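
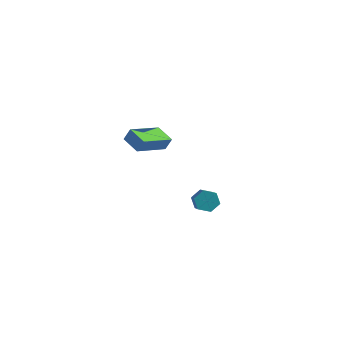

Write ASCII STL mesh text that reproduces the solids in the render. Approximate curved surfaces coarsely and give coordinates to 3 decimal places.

solid 
facet normal -0.499 0.683 -0.533
outer loop
vertex 3.602 -3.004 -1.191
vertex 3.285 -2.81 -0.646
vertex 3.856 -2.525 -0.815
endloop
endfacet
facet normal 0.776 0.080 -0.626
outer loop
vertex 3.602 -3.004 -1.191
vertex 3.856 -2.525 -0.815
vertex 4.231 -3.864 -0.52
endloop
endfacet
facet normal 0.776 0.080 -0.626
outer loop
vertex 4.231 -3.864 -0.52
vertex 3.856 -2.525 -0.815
vertex 4.485 -3.385 -0.144
endloop
endfacet
facet normal 0.500 -0.683 0.532
outer loop
vertex 4.231 -3.864 -0.52
vertex 4.485 -3.385 -0.144
vertex 3.915 -3.67 0.026
endloop
endfacet
facet normal -0.499 0.682 -0.534
outer loop
vertex 3.856 -2.525 -0.815
vertex 3.285 -2.81 -0.646
vertex 3.539 -2.33 -0.27
endloop
endfacet
facet normal 0.721 0.668 0.180
outer loop
vertex 3.856 -2.525 -0.815
vertex 3.539 -2.33 -0.27
vertex 4.485 -3.385 -0.144
endloop
endfacet
facet normal 0.722 0.669 0.180
outer loop
vertex 4.485 -3.385 -0.144
vertex 3.539 -2.33 -0.27
vertex 4.169 -3.191 0.402
endloop
endfacet
facet normal 0.500 -0.683 0.532
outer loop
vertex 4.485 -3.385 -0.144
vertex 4.169 -3.191 0.402
vertex 3.915 -3.67 0.026
endloop
endfacet
facet normal -0.501 0.682 -0.532
outer loop
vertex 3.539 -2.33 -0.27
vertex 3.285 -2.81 -0.646
vertex 2.969 -2.616 -0.1
endloop
endfacet
facet normal -0.055 0.589 0.806
outer loop
vertex 3.539 -2.33 -0.27
vertex 2.969 -2.616 -0.1
vertex 4.169 -3.191 0.402
endloop
endfacet
facet normal -0.055 0.589 0.806
outer loop
vertex 4.169 -3.191 0.402
vertex 2.969 -2.616 -0.1
vertex 3.598 -3.476 0.571
endloop
endfacet
facet normal 0.499 -0.683 0.533
outer loop
vertex 4.169 -3.191 0.402
vertex 3.598 -3.476 0.571
vertex 3.915 -3.67 0.026
endloop
endfacet
facet normal -0.500 0.683 -0.532
outer loop
vertex 2.969 -2.616 -0.1
vertex 3.285 -2.81 -0.646
vertex 2.715 -3.095 -0.476
endloop
endfacet
facet normal -0.776 -0.080 0.626
outer loop
vertex 2.969 -2.616 -0.1
vertex 2.715 -3.095 -0.476
vertex 3.598 -3.476 0.571
endloop
endfacet
facet normal -0.776 -0.080 0.626
outer loop
vertex 3.598 -3.476 0.571
vertex 2.715 -3.095 -0.476
vertex 3.344 -3.955 0.195
endloop
endfacet
facet normal 0.499 -0.683 0.533
outer loop
vertex 3.598 -3.476 0.571
vertex 3.344 -3.955 0.195
vertex 3.915 -3.67 0.026
endloop
endfacet
facet normal -0.500 0.683 -0.532
outer loop
vertex 2.715 -3.095 -0.476
vertex 3.285 -2.81 -0.646
vertex 3.031 -3.289 -1.022
endloop
endfacet
facet normal -0.722 -0.668 -0.180
outer loop
vertex 2.715 -3.095 -0.476
vertex 3.031 -3.289 -1.022
vertex 3.344 -3.955 0.195
endloop
endfacet
facet normal -0.721 -0.669 -0.180
outer loop
vertex 3.344 -3.955 0.195
vertex 3.031 -3.289 -1.022
vertex 3.661 -4.15 -0.35
endloop
endfacet
facet normal 0.499 -0.682 0.534
outer loop
vertex 3.344 -3.955 0.195
vertex 3.661 -4.15 -0.35
vertex 3.915 -3.67 0.026
endloop
endfacet
facet normal -0.499 0.683 -0.533
outer loop
vertex 3.031 -3.289 -1.022
vertex 3.285 -2.81 -0.646
vertex 3.602 -3.004 -1.191
endloop
endfacet
facet normal 0.055 -0.589 -0.806
outer loop
vertex 3.031 -3.289 -1.022
vertex 3.602 -3.004 -1.191
vertex 3.661 -4.15 -0.35
endloop
endfacet
facet normal 0.055 -0.589 -0.806
outer loop
vertex 3.661 -4.15 -0.35
vertex 3.602 -3.004 -1.191
vertex 4.231 -3.864 -0.52
endloop
endfacet
facet normal 0.501 -0.682 0.532
outer loop
vertex 3.661 -4.15 -0.35
vertex 4.231 -3.864 -0.52
vertex 3.915 -3.67 0.026
endloop
endfacet
facet normal -0.881 0.394 0.262
outer loop
vertex -3.809 2.132 -0.5
vertex -3.168 4.042 -1.222
vertex -4.113 1.951 -1.251
endloop
endfacet
facet normal -0.300 -0.893 0.336
outer loop
vertex -3.012 1.458 -1.578
vertex -3.809 2.132 -0.5
vertex -4.113 1.951 -1.251
endloop
endfacet
facet normal -0.881 0.394 0.262
outer loop
vertex -4.113 1.951 -1.251
vertex -3.168 4.042 -1.222
vertex -3.472 3.861 -1.972
endloop
endfacet
facet normal -0.366 -0.218 -0.904
outer loop
vertex -3.472 3.861 -1.972
vertex -3.012 1.458 -1.578
vertex -4.113 1.951 -1.251
endloop
endfacet
facet normal 0.367 0.219 0.904
outer loop
vertex -3.809 2.132 -0.5
vertex -2.067 3.549 -1.549
vertex -3.168 4.042 -1.222
endloop
endfacet
facet normal -0.299 -0.893 0.337
outer loop
vertex -2.708 1.639 -0.828
vertex -3.809 2.132 -0.5
vertex -3.012 1.458 -1.578
endloop
endfacet
facet normal 0.367 0.218 0.904
outer loop
vertex -2.708 1.639 -0.828
vertex -2.067 3.549 -1.549
vertex -3.809 2.132 -0.5
endloop
endfacet
facet normal 0.300 0.893 -0.337
outer loop
vertex -3.168 4.042 -1.222
vertex -2.067 3.549 -1.549
vertex -3.472 3.861 -1.972
endloop
endfacet
facet normal -0.367 -0.219 -0.904
outer loop
vertex -2.371 3.368 -2.3
vertex -3.012 1.458 -1.578
vertex -3.472 3.861 -1.972
endloop
endfacet
facet normal 0.300 0.893 -0.336
outer loop
vertex -3.472 3.861 -1.972
vertex -2.067 3.549 -1.549
vertex -2.371 3.368 -2.3
endloop
endfacet
facet normal 0.881 -0.395 -0.262
outer loop
vertex -2.371 3.368 -2.3
vertex -2.708 1.639 -0.828
vertex -3.012 1.458 -1.578
endloop
endfacet
facet normal 0.881 -0.394 -0.262
outer loop
vertex -2.067 3.549 -1.549
vertex -2.708 1.639 -0.828
vertex -2.371 3.368 -2.3
endloop
endfacet

endsolid


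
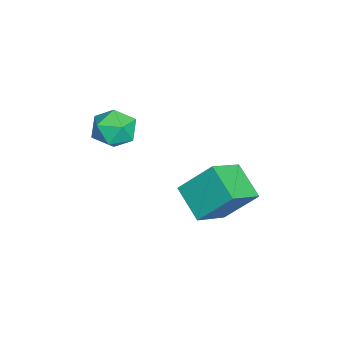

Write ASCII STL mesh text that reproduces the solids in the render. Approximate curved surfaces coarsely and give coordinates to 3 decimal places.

solid 
facet normal -0.707 0.535 -0.461
outer loop
vertex -4.69 4.006 0.036
vertex -3.483 4.862 -0.821
vertex -4.762 2.68 -1.392
endloop
endfacet
facet normal -0.706 -0.501 0.501
outer loop
vertex -3.517 1.738 -0.579
vertex -4.69 4.006 0.036
vertex -4.762 2.68 -1.392
endloop
endfacet
facet normal -0.707 0.535 -0.462
outer loop
vertex -4.762 2.68 -1.392
vertex -3.483 4.862 -0.821
vertex -3.555 3.536 -2.248
endloop
endfacet
facet normal -0.037 -0.680 -0.732
outer loop
vertex -3.555 3.536 -2.248
vertex -3.517 1.738 -0.579
vertex -4.762 2.68 -1.392
endloop
endfacet
facet normal 0.037 0.680 0.732
outer loop
vertex -4.69 4.006 0.036
vertex -2.238 3.92 -0.008
vertex -3.483 4.862 -0.821
endloop
endfacet
facet normal -0.706 -0.501 0.501
outer loop
vertex -3.445 3.064 0.848
vertex -4.69 4.006 0.036
vertex -3.517 1.738 -0.579
endloop
endfacet
facet normal 0.037 0.680 0.732
outer loop
vertex -3.445 3.064 0.848
vertex -2.238 3.92 -0.008
vertex -4.69 4.006 0.036
endloop
endfacet
facet normal 0.706 0.501 -0.501
outer loop
vertex -3.483 4.862 -0.821
vertex -2.238 3.92 -0.008
vertex -3.555 3.536 -2.248
endloop
endfacet
facet normal -0.037 -0.680 -0.732
outer loop
vertex -2.31 2.594 -1.436
vertex -3.517 1.738 -0.579
vertex -3.555 3.536 -2.248
endloop
endfacet
facet normal 0.706 0.501 -0.501
outer loop
vertex -3.555 3.536 -2.248
vertex -2.238 3.92 -0.008
vertex -2.31 2.594 -1.436
endloop
endfacet
facet normal 0.707 -0.535 0.462
outer loop
vertex -2.31 2.594 -1.436
vertex -3.445 3.064 0.848
vertex -3.517 1.738 -0.579
endloop
endfacet
facet normal 0.707 -0.536 0.462
outer loop
vertex -2.238 3.92 -0.008
vertex -3.445 3.064 0.848
vertex -2.31 2.594 -1.436
endloop
endfacet
facet normal -0.603 0.399 0.691
outer loop
vertex -3.857 0.148 3.075
vertex -4.504 -0.585 2.933
vertex -3.791 -0.679 3.61
endloop
endfacet
facet normal 0.081 0.546 0.834
outer loop
vertex -3.857 0.148 3.075
vertex -3.791 -0.679 3.61
vertex -2.972 -0.255 3.253
endloop
endfacet
facet normal 0.352 0.895 0.274
outer loop
vertex -3.857 0.148 3.075
vertex -2.972 -0.255 3.253
vertex -3.18 0.102 2.356
endloop
endfacet
facet normal -0.162 0.963 -0.215
outer loop
vertex -3.857 0.148 3.075
vertex -3.18 0.102 2.356
vertex -4.127 -0.102 2.157
endloop
endfacet
facet normal -0.753 0.656 0.043
outer loop
vertex -3.857 0.148 3.075
vertex -4.127 -0.102 2.157
vertex -4.504 -0.585 2.933
endloop
endfacet
facet normal 0.429 -0.072 0.900
outer loop
vertex -2.972 -0.255 3.253
vertex -3.791 -0.679 3.61
vertex -3.073 -1.238 3.223
endloop
endfacet
facet normal -0.676 -0.311 0.669
outer loop
vertex -3.791 -0.679 3.61
vertex -4.504 -0.585 2.933
vertex -4.02 -1.442 3.024
endloop
endfacet
facet normal -0.919 0.106 -0.380
outer loop
vertex -4.504 -0.585 2.933
vertex -4.127 -0.102 2.157
vertex -4.228 -1.085 2.127
endloop
endfacet
facet normal 0.038 0.601 -0.798
outer loop
vertex -4.127 -0.102 2.157
vertex -3.18 0.102 2.356
vertex -3.409 -0.661 1.77
endloop
endfacet
facet normal 0.871 0.491 -0.006
outer loop
vertex -3.18 0.102 2.356
vertex -2.972 -0.255 3.253
vertex -2.696 -0.755 2.447
endloop
endfacet
facet normal 0.162 -0.963 0.215
outer loop
vertex -3.343 -1.488 2.305
vertex -3.073 -1.238 3.223
vertex -4.02 -1.442 3.024
endloop
endfacet
facet normal -0.352 -0.895 -0.274
outer loop
vertex -3.343 -1.488 2.305
vertex -4.02 -1.442 3.024
vertex -4.228 -1.085 2.127
endloop
endfacet
facet normal -0.081 -0.546 -0.834
outer loop
vertex -3.343 -1.488 2.305
vertex -4.228 -1.085 2.127
vertex -3.409 -0.661 1.77
endloop
endfacet
facet normal 0.603 -0.399 -0.691
outer loop
vertex -3.343 -1.488 2.305
vertex -3.409 -0.661 1.77
vertex -2.696 -0.755 2.447
endloop
endfacet
facet normal 0.753 -0.656 -0.043
outer loop
vertex -3.343 -1.488 2.305
vertex -2.696 -0.755 2.447
vertex -3.073 -1.238 3.223
endloop
endfacet
facet normal -0.038 -0.601 0.798
outer loop
vertex -4.02 -1.442 3.024
vertex -3.073 -1.238 3.223
vertex -3.791 -0.679 3.61
endloop
endfacet
facet normal -0.871 -0.491 0.006
outer loop
vertex -4.228 -1.085 2.127
vertex -4.02 -1.442 3.024
vertex -4.504 -0.585 2.933
endloop
endfacet
facet normal -0.429 0.072 -0.900
outer loop
vertex -3.409 -0.661 1.77
vertex -4.228 -1.085 2.127
vertex -4.127 -0.102 2.157
endloop
endfacet
facet normal 0.676 0.311 -0.669
outer loop
vertex -2.696 -0.755 2.447
vertex -3.409 -0.661 1.77
vertex -3.18 0.102 2.356
endloop
endfacet
facet normal 0.919 -0.106 0.380
outer loop
vertex -3.073 -1.238 3.223
vertex -2.696 -0.755 2.447
vertex -2.972 -0.255 3.253
endloop
endfacet

endsolid


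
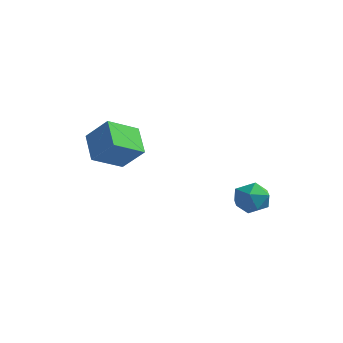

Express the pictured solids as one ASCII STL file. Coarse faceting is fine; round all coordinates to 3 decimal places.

solid 
facet normal -0.832 0.503 -0.234
outer loop
vertex 1.713 0.929 -1.188
vertex 1.12 0.05 -0.969
vertex 1.334 0.767 -0.187
endloop
endfacet
facet normal -0.333 0.943 0.027
outer loop
vertex 1.713 0.929 -1.188
vertex 1.334 0.767 -0.187
vertex 2.345 1.128 -0.331
endloop
endfacet
facet normal 0.246 0.888 -0.388
outer loop
vertex 1.713 0.929 -1.188
vertex 2.345 1.128 -0.331
vertex 2.755 0.634 -1.203
endloop
endfacet
facet normal 0.105 0.416 -0.904
outer loop
vertex 1.713 0.929 -1.188
vertex 2.755 0.634 -1.203
vertex 1.998 -0.032 -1.597
endloop
endfacet
facet normal -0.562 0.177 -0.808
outer loop
vertex 1.713 0.929 -1.188
vertex 1.998 -0.032 -1.597
vertex 1.12 0.05 -0.969
endloop
endfacet
facet normal -0.159 0.716 0.680
outer loop
vertex 2.345 1.128 -0.331
vertex 1.334 0.767 -0.187
vertex 2.142 0.372 0.417
endloop
endfacet
facet normal -0.966 0.005 0.260
outer loop
vertex 1.334 0.767 -0.187
vertex 1.12 0.05 -0.969
vertex 1.385 -0.294 0.023
endloop
endfacet
facet normal -0.528 -0.521 -0.670
outer loop
vertex 1.12 0.05 -0.969
vertex 1.998 -0.032 -1.597
vertex 1.795 -0.788 -0.849
endloop
endfacet
facet normal 0.549 -0.137 -0.824
outer loop
vertex 1.998 -0.032 -1.597
vertex 2.755 0.634 -1.203
vertex 2.806 -0.427 -0.993
endloop
endfacet
facet normal 0.778 0.628 0.010
outer loop
vertex 2.755 0.634 -1.203
vertex 2.345 1.128 -0.331
vertex 3.02 0.29 -0.211
endloop
endfacet
facet normal -0.105 -0.416 0.904
outer loop
vertex 2.427 -0.589 0.008
vertex 2.142 0.372 0.417
vertex 1.385 -0.294 0.023
endloop
endfacet
facet normal -0.246 -0.888 0.388
outer loop
vertex 2.427 -0.589 0.008
vertex 1.385 -0.294 0.023
vertex 1.795 -0.788 -0.849
endloop
endfacet
facet normal 0.333 -0.943 -0.027
outer loop
vertex 2.427 -0.589 0.008
vertex 1.795 -0.788 -0.849
vertex 2.806 -0.427 -0.993
endloop
endfacet
facet normal 0.832 -0.503 0.234
outer loop
vertex 2.427 -0.589 0.008
vertex 2.806 -0.427 -0.993
vertex 3.02 0.29 -0.211
endloop
endfacet
facet normal 0.562 -0.177 0.808
outer loop
vertex 2.427 -0.589 0.008
vertex 3.02 0.29 -0.211
vertex 2.142 0.372 0.417
endloop
endfacet
facet normal -0.549 0.137 0.824
outer loop
vertex 1.385 -0.294 0.023
vertex 2.142 0.372 0.417
vertex 1.334 0.767 -0.187
endloop
endfacet
facet normal -0.778 -0.628 -0.010
outer loop
vertex 1.795 -0.788 -0.849
vertex 1.385 -0.294 0.023
vertex 1.12 0.05 -0.969
endloop
endfacet
facet normal 0.159 -0.716 -0.680
outer loop
vertex 2.806 -0.427 -0.993
vertex 1.795 -0.788 -0.849
vertex 1.998 -0.032 -1.597
endloop
endfacet
facet normal 0.966 -0.005 -0.260
outer loop
vertex 3.02 0.29 -0.211
vertex 2.806 -0.427 -0.993
vertex 2.755 0.634 -1.203
endloop
endfacet
facet normal 0.528 0.521 0.670
outer loop
vertex 2.142 0.372 0.417
vertex 3.02 0.29 -0.211
vertex 2.345 1.128 -0.331
endloop
endfacet
facet normal -0.623 0.547 0.560
outer loop
vertex -3.992 -3.576 4.47
vertex -3.334 -1.935 3.6
vertex -5.258 -3.734 3.215
endloop
endfacet
facet normal -0.334 -0.833 0.442
outer loop
vertex -4.106 -4.745 2.18
vertex -3.992 -3.576 4.47
vertex -5.258 -3.734 3.215
endloop
endfacet
facet normal -0.623 0.546 0.560
outer loop
vertex -5.258 -3.734 3.215
vertex -3.334 -1.935 3.6
vertex -4.601 -2.093 2.345
endloop
endfacet
facet normal -0.708 -0.088 -0.701
outer loop
vertex -4.601 -2.093 2.345
vertex -4.106 -4.745 2.18
vertex -5.258 -3.734 3.215
endloop
endfacet
facet normal 0.707 0.088 0.701
outer loop
vertex -3.992 -3.576 4.47
vertex -2.182 -2.946 2.565
vertex -3.334 -1.935 3.6
endloop
endfacet
facet normal -0.334 -0.833 0.442
outer loop
vertex -2.839 -4.587 3.435
vertex -3.992 -3.576 4.47
vertex -4.106 -4.745 2.18
endloop
endfacet
facet normal 0.707 0.089 0.701
outer loop
vertex -2.839 -4.587 3.435
vertex -2.182 -2.946 2.565
vertex -3.992 -3.576 4.47
endloop
endfacet
facet normal 0.334 0.833 -0.442
outer loop
vertex -3.334 -1.935 3.6
vertex -2.182 -2.946 2.565
vertex -4.601 -2.093 2.345
endloop
endfacet
facet normal -0.707 -0.088 -0.701
outer loop
vertex -3.448 -3.104 1.31
vertex -4.106 -4.745 2.18
vertex -4.601 -2.093 2.345
endloop
endfacet
facet normal 0.334 0.833 -0.442
outer loop
vertex -4.601 -2.093 2.345
vertex -2.182 -2.946 2.565
vertex -3.448 -3.104 1.31
endloop
endfacet
facet normal 0.623 -0.547 -0.560
outer loop
vertex -3.448 -3.104 1.31
vertex -2.839 -4.587 3.435
vertex -4.106 -4.745 2.18
endloop
endfacet
facet normal 0.623 -0.546 -0.560
outer loop
vertex -2.182 -2.946 2.565
vertex -2.839 -4.587 3.435
vertex -3.448 -3.104 1.31
endloop
endfacet

endsolid


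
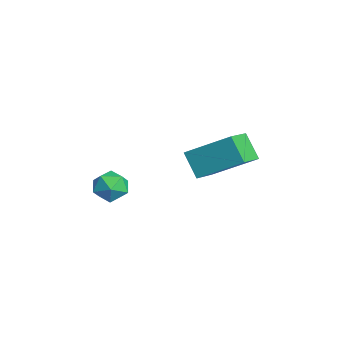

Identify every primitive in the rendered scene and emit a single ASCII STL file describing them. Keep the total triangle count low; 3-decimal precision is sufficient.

solid 
facet normal -0.606 -0.220 0.764
outer loop
vertex -0.393 1.293 -0.18
vertex 0.455 2.875 0.948
vertex -1.363 2.179 -0.694
endloop
endfacet
facet normal -0.400 -0.746 -0.532
outer loop
vertex -0.575 2.465 -1.688
vertex -0.393 1.293 -0.18
vertex -1.363 2.179 -0.694
endloop
endfacet
facet normal -0.606 -0.220 0.764
outer loop
vertex -1.363 2.179 -0.694
vertex 0.455 2.875 0.948
vertex -0.515 3.761 0.434
endloop
endfacet
facet normal -0.687 0.628 -0.364
outer loop
vertex -0.515 3.761 0.434
vertex -0.575 2.465 -1.688
vertex -1.363 2.179 -0.694
endloop
endfacet
facet normal 0.687 -0.628 0.364
outer loop
vertex -0.393 1.293 -0.18
vertex 1.243 3.161 -0.046
vertex 0.455 2.875 0.948
endloop
endfacet
facet normal -0.400 -0.746 -0.532
outer loop
vertex 0.395 1.579 -1.174
vertex -0.393 1.293 -0.18
vertex -0.575 2.465 -1.688
endloop
endfacet
facet normal 0.687 -0.628 0.364
outer loop
vertex 0.395 1.579 -1.174
vertex 1.243 3.161 -0.046
vertex -0.393 1.293 -0.18
endloop
endfacet
facet normal 0.400 0.746 0.532
outer loop
vertex 0.455 2.875 0.948
vertex 1.243 3.161 -0.046
vertex -0.515 3.761 0.434
endloop
endfacet
facet normal -0.687 0.628 -0.364
outer loop
vertex 0.273 4.047 -0.56
vertex -0.575 2.465 -1.688
vertex -0.515 3.761 0.434
endloop
endfacet
facet normal 0.400 0.746 0.532
outer loop
vertex -0.515 3.761 0.434
vertex 1.243 3.161 -0.046
vertex 0.273 4.047 -0.56
endloop
endfacet
facet normal 0.606 0.220 -0.764
outer loop
vertex 0.273 4.047 -0.56
vertex 0.395 1.579 -1.174
vertex -0.575 2.465 -1.688
endloop
endfacet
facet normal 0.606 0.220 -0.764
outer loop
vertex 1.243 3.161 -0.046
vertex 0.395 1.579 -1.174
vertex 0.273 4.047 -0.56
endloop
endfacet
facet normal -0.161 0.086 0.983
outer loop
vertex -0.343 -1.114 -1.077
vertex -1.108 -1.357 -1.181
vertex -0.526 -1.901 -1.038
endloop
endfacet
facet normal 0.519 -0.079 0.851
outer loop
vertex -0.343 -1.114 -1.077
vertex -0.526 -1.901 -1.038
vertex 0.143 -1.66 -1.424
endloop
endfacet
facet normal 0.792 0.430 0.432
outer loop
vertex -0.343 -1.114 -1.077
vertex 0.143 -1.66 -1.424
vertex -0.025 -0.966 -1.807
endloop
endfacet
facet normal 0.280 0.910 0.306
outer loop
vertex -0.343 -1.114 -1.077
vertex -0.025 -0.966 -1.807
vertex -0.798 -0.779 -1.656
endloop
endfacet
facet normal -0.309 0.697 0.647
outer loop
vertex -0.343 -1.114 -1.077
vertex -0.798 -0.779 -1.656
vertex -1.108 -1.357 -1.181
endloop
endfacet
facet normal 0.531 -0.693 0.487
outer loop
vertex 0.143 -1.66 -1.424
vertex -0.526 -1.901 -1.038
vertex -0.322 -2.241 -1.744
endloop
endfacet
facet normal -0.571 -0.426 0.702
outer loop
vertex -0.526 -1.901 -1.038
vertex -1.108 -1.357 -1.181
vertex -1.095 -2.054 -1.593
endloop
endfacet
facet normal -0.811 0.563 0.156
outer loop
vertex -1.108 -1.357 -1.181
vertex -0.798 -0.779 -1.656
vertex -1.263 -1.36 -1.976
endloop
endfacet
facet normal 0.142 0.907 -0.396
outer loop
vertex -0.798 -0.779 -1.656
vertex -0.025 -0.966 -1.807
vertex -0.594 -1.119 -2.362
endloop
endfacet
facet normal 0.973 0.131 -0.190
outer loop
vertex -0.025 -0.966 -1.807
vertex 0.143 -1.66 -1.424
vertex -0.012 -1.663 -2.219
endloop
endfacet
facet normal -0.280 -0.910 -0.306
outer loop
vertex -0.777 -1.906 -2.323
vertex -0.322 -2.241 -1.744
vertex -1.095 -2.054 -1.593
endloop
endfacet
facet normal -0.792 -0.430 -0.432
outer loop
vertex -0.777 -1.906 -2.323
vertex -1.095 -2.054 -1.593
vertex -1.263 -1.36 -1.976
endloop
endfacet
facet normal -0.519 0.079 -0.851
outer loop
vertex -0.777 -1.906 -2.323
vertex -1.263 -1.36 -1.976
vertex -0.594 -1.119 -2.362
endloop
endfacet
facet normal 0.161 -0.086 -0.983
outer loop
vertex -0.777 -1.906 -2.323
vertex -0.594 -1.119 -2.362
vertex -0.012 -1.663 -2.219
endloop
endfacet
facet normal 0.309 -0.697 -0.647
outer loop
vertex -0.777 -1.906 -2.323
vertex -0.012 -1.663 -2.219
vertex -0.322 -2.241 -1.744
endloop
endfacet
facet normal -0.142 -0.907 0.396
outer loop
vertex -1.095 -2.054 -1.593
vertex -0.322 -2.241 -1.744
vertex -0.526 -1.901 -1.038
endloop
endfacet
facet normal -0.973 -0.131 0.190
outer loop
vertex -1.263 -1.36 -1.976
vertex -1.095 -2.054 -1.593
vertex -1.108 -1.357 -1.181
endloop
endfacet
facet normal -0.531 0.693 -0.487
outer loop
vertex -0.594 -1.119 -2.362
vertex -1.263 -1.36 -1.976
vertex -0.798 -0.779 -1.656
endloop
endfacet
facet normal 0.571 0.426 -0.702
outer loop
vertex -0.012 -1.663 -2.219
vertex -0.594 -1.119 -2.362
vertex -0.025 -0.966 -1.807
endloop
endfacet
facet normal 0.811 -0.563 -0.156
outer loop
vertex -0.322 -2.241 -1.744
vertex -0.012 -1.663 -2.219
vertex 0.143 -1.66 -1.424
endloop
endfacet

endsolid


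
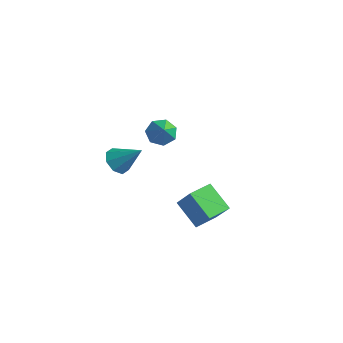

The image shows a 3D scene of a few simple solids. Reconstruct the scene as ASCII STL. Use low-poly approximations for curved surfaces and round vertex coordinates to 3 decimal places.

solid 
facet normal -0.667 -0.336 -0.665
outer loop
vertex -3.612 1.654 -0.438
vertex -4.071 2.387 -0.348
vertex -3.422 2.126 -0.867
endloop
endfacet
facet normal 0.900 -0.429 -0.073
outer loop
vertex -3.612 1.654 -0.438
vertex -3.422 2.126 -0.867
vertex -2.869 2.993 0.848
endloop
endfacet
facet normal -0.667 -0.336 -0.665
outer loop
vertex -3.422 2.126 -0.867
vertex -4.071 2.387 -0.348
vertex -3.613 2.752 -0.992
endloop
endfacet
facet normal 0.900 0.197 -0.390
outer loop
vertex -3.422 2.126 -0.867
vertex -3.613 2.752 -0.992
vertex -2.869 2.993 0.848
endloop
endfacet
facet normal -0.667 -0.335 -0.665
outer loop
vertex -3.613 2.752 -0.992
vertex -4.071 2.387 -0.348
vertex -4.071 3.164 -0.74
endloop
endfacet
facet normal 0.532 0.785 -0.318
outer loop
vertex -3.613 2.752 -0.992
vertex -4.071 3.164 -0.74
vertex -2.869 2.993 0.848
endloop
endfacet
facet normal -0.667 -0.336 -0.665
outer loop
vertex -4.071 3.164 -0.74
vertex -4.071 2.387 -0.348
vertex -4.529 3.121 -0.259
endloop
endfacet
facet normal 0.011 0.995 0.099
outer loop
vertex -4.071 3.164 -0.74
vertex -4.529 3.121 -0.259
vertex -2.869 2.993 0.848
endloop
endfacet
facet normal -0.667 -0.335 -0.665
outer loop
vertex -4.529 3.121 -0.259
vertex -4.071 2.387 -0.348
vertex -4.719 2.648 0.17
endloop
endfacet
facet normal -0.357 0.702 0.616
outer loop
vertex -4.529 3.121 -0.259
vertex -4.719 2.648 0.17
vertex -2.869 2.993 0.848
endloop
endfacet
facet normal -0.667 -0.338 -0.664
outer loop
vertex -4.719 2.648 0.17
vertex -4.071 2.387 -0.348
vertex -4.528 2.023 0.296
endloop
endfacet
facet normal -0.356 0.079 0.931
outer loop
vertex -4.719 2.648 0.17
vertex -4.528 2.023 0.296
vertex -2.869 2.993 0.848
endloop
endfacet
facet normal -0.668 -0.336 -0.664
outer loop
vertex -4.528 2.023 0.296
vertex -4.071 2.387 -0.348
vertex -4.07 1.611 0.044
endloop
endfacet
facet normal 0.013 -0.511 0.859
outer loop
vertex -4.528 2.023 0.296
vertex -4.07 1.611 0.044
vertex -2.869 2.993 0.848
endloop
endfacet
facet normal -0.668 -0.336 -0.664
outer loop
vertex -4.07 1.611 0.044
vertex -4.071 2.387 -0.348
vertex -3.612 1.654 -0.438
endloop
endfacet
facet normal 0.533 -0.721 0.442
outer loop
vertex -4.07 1.611 0.044
vertex -3.612 1.654 -0.438
vertex -2.869 2.993 0.848
endloop
endfacet
facet normal -0.593 0.043 -0.804
outer loop
vertex 1.279 1.367 0.052
vertex 1.352 2.705 0.07
vertex 2.669 1.305 -0.976
endloop
endfacet
facet normal -0.054 -0.998 -0.013
outer loop
vertex 3.648 1.235 0.35
vertex 1.279 1.367 0.052
vertex 2.669 1.305 -0.976
endloop
endfacet
facet normal -0.593 0.043 -0.804
outer loop
vertex 2.669 1.305 -0.976
vertex 1.352 2.705 0.07
vertex 2.742 2.643 -0.959
endloop
endfacet
facet normal 0.803 -0.036 -0.595
outer loop
vertex 2.742 2.643 -0.959
vertex 3.648 1.235 0.35
vertex 2.669 1.305 -0.976
endloop
endfacet
facet normal -0.803 0.036 0.595
outer loop
vertex 1.279 1.367 0.052
vertex 2.331 2.635 1.396
vertex 1.352 2.705 0.07
endloop
endfacet
facet normal -0.054 -0.998 -0.013
outer loop
vertex 2.258 1.297 1.379
vertex 1.279 1.367 0.052
vertex 3.648 1.235 0.35
endloop
endfacet
facet normal -0.803 0.036 0.595
outer loop
vertex 2.258 1.297 1.379
vertex 2.331 2.635 1.396
vertex 1.279 1.367 0.052
endloop
endfacet
facet normal 0.054 0.998 0.013
outer loop
vertex 1.352 2.705 0.07
vertex 2.331 2.635 1.396
vertex 2.742 2.643 -0.959
endloop
endfacet
facet normal 0.803 -0.036 -0.595
outer loop
vertex 3.721 2.573 0.368
vertex 3.648 1.235 0.35
vertex 2.742 2.643 -0.959
endloop
endfacet
facet normal 0.054 0.998 0.013
outer loop
vertex 2.742 2.643 -0.959
vertex 2.331 2.635 1.396
vertex 3.721 2.573 0.368
endloop
endfacet
facet normal 0.593 -0.043 0.804
outer loop
vertex 3.721 2.573 0.368
vertex 2.258 1.297 1.379
vertex 3.648 1.235 0.35
endloop
endfacet
facet normal 0.593 -0.043 0.804
outer loop
vertex 2.331 2.635 1.396
vertex 2.258 1.297 1.379
vertex 3.721 2.573 0.368
endloop
endfacet
facet normal -0.589 0.427 -0.687
outer loop
vertex -2.011 4.553 1.338
vertex -2.685 4.206 1.7
vertex -2.33 4.951 1.859
endloop
endfacet
facet normal 0.881 0.418 0.220
outer loop
vertex -2.011 4.553 1.338
vertex -2.33 4.951 1.859
vertex -1.895 3.634 2.62
endloop
endfacet
facet normal -0.590 0.427 -0.685
outer loop
vertex -2.33 4.951 1.859
vertex -2.685 4.206 1.7
vertex -2.916 4.787 2.261
endloop
endfacet
facet normal 0.360 0.553 0.751
outer loop
vertex -2.33 4.951 1.859
vertex -2.916 4.787 2.261
vertex -1.895 3.634 2.62
endloop
endfacet
facet normal -0.589 0.428 -0.686
outer loop
vertex -2.916 4.787 2.261
vertex -2.685 4.206 1.7
vertex -3.328 4.186 2.24
endloop
endfacet
facet normal -0.214 0.113 0.970
outer loop
vertex -2.916 4.787 2.261
vertex -3.328 4.186 2.24
vertex -1.895 3.634 2.62
endloop
endfacet
facet normal -0.589 0.426 -0.686
outer loop
vertex -3.328 4.186 2.24
vertex -2.685 4.206 1.7
vertex -3.255 3.6 1.813
endloop
endfacet
facet normal -0.409 -0.570 0.713
outer loop
vertex -3.328 4.186 2.24
vertex -3.255 3.6 1.813
vertex -1.895 3.634 2.62
endloop
endfacet
facet normal -0.589 0.426 -0.686
outer loop
vertex -3.255 3.6 1.813
vertex -2.685 4.206 1.7
vertex -2.753 3.47 1.301
endloop
endfacet
facet normal -0.078 -0.982 0.173
outer loop
vertex -3.255 3.6 1.813
vertex -2.753 3.47 1.301
vertex -1.895 3.634 2.62
endloop
endfacet
facet normal -0.589 0.426 -0.686
outer loop
vertex -2.753 3.47 1.301
vertex -2.685 4.206 1.7
vertex -2.2 3.895 1.09
endloop
endfacet
facet normal 0.531 -0.812 -0.244
outer loop
vertex -2.753 3.47 1.301
vertex -2.2 3.895 1.09
vertex -1.895 3.634 2.62
endloop
endfacet
facet normal -0.589 0.428 -0.686
outer loop
vertex -2.2 3.895 1.09
vertex -2.685 4.206 1.7
vertex -2.011 4.553 1.338
endloop
endfacet
facet normal 0.956 -0.191 -0.223
outer loop
vertex -2.2 3.895 1.09
vertex -2.011 4.553 1.338
vertex -1.895 3.634 2.62
endloop
endfacet

endsolid


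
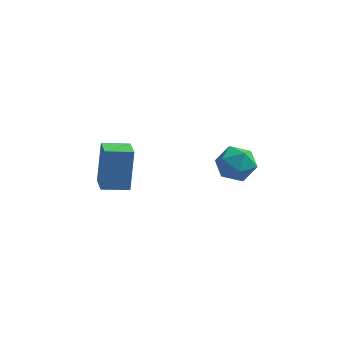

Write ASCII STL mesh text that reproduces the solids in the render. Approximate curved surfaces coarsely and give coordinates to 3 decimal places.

solid 
facet normal -0.951 -0.280 0.132
outer loop
vertex -3.682 -0.192 -0.264
vertex -3.968 0.646 -0.548
vertex -3.735 -0.718 -1.764
endloop
endfacet
facet normal 0.308 -0.901 0.305
outer loop
vertex -2.812 -0.446 -1.892
vertex -3.682 -0.192 -0.264
vertex -3.735 -0.718 -1.764
endloop
endfacet
facet normal -0.951 -0.280 0.131
outer loop
vertex -3.735 -0.718 -1.764
vertex -3.968 0.646 -0.548
vertex -4.021 0.121 -2.048
endloop
endfacet
facet normal -0.033 -0.331 -0.943
outer loop
vertex -4.021 0.121 -2.048
vertex -2.812 -0.446 -1.892
vertex -3.735 -0.718 -1.764
endloop
endfacet
facet normal 0.033 0.331 0.943
outer loop
vertex -3.682 -0.192 -0.264
vertex -3.045 0.918 -0.676
vertex -3.968 0.646 -0.548
endloop
endfacet
facet normal 0.307 -0.902 0.305
outer loop
vertex -2.759 0.079 -0.392
vertex -3.682 -0.192 -0.264
vertex -2.812 -0.446 -1.892
endloop
endfacet
facet normal 0.034 0.331 0.943
outer loop
vertex -2.759 0.079 -0.392
vertex -3.045 0.918 -0.676
vertex -3.682 -0.192 -0.264
endloop
endfacet
facet normal -0.308 0.901 -0.305
outer loop
vertex -3.968 0.646 -0.548
vertex -3.045 0.918 -0.676
vertex -4.021 0.121 -2.048
endloop
endfacet
facet normal -0.034 -0.331 -0.943
outer loop
vertex -3.098 0.392 -2.176
vertex -2.812 -0.446 -1.892
vertex -4.021 0.121 -2.048
endloop
endfacet
facet normal -0.307 0.901 -0.305
outer loop
vertex -4.021 0.121 -2.048
vertex -3.045 0.918 -0.676
vertex -3.098 0.392 -2.176
endloop
endfacet
facet normal 0.951 0.280 -0.132
outer loop
vertex -3.098 0.392 -2.176
vertex -2.759 0.079 -0.392
vertex -2.812 -0.446 -1.892
endloop
endfacet
facet normal 0.951 0.280 -0.132
outer loop
vertex -3.045 0.918 -0.676
vertex -2.759 0.079 -0.392
vertex -3.098 0.392 -2.176
endloop
endfacet
facet normal -0.818 0.106 0.566
outer loop
vertex -0.008 -0.774 0.235
vertex 0.276 -1.237 0.732
vertex 0.406 -0.514 0.785
endloop
endfacet
facet normal -0.690 0.698 0.190
outer loop
vertex -0.008 -0.774 0.235
vertex 0.406 -0.514 0.785
vertex 0.489 -0.247 0.105
endloop
endfacet
facet normal -0.687 0.524 -0.504
outer loop
vertex -0.008 -0.774 0.235
vertex 0.489 -0.247 0.105
vertex 0.411 -0.805 -0.369
endloop
endfacet
facet normal -0.813 -0.178 -0.555
outer loop
vertex -0.008 -0.774 0.235
vertex 0.411 -0.805 -0.369
vertex 0.28 -1.416 0.019
endloop
endfacet
facet normal -0.894 -0.436 0.104
outer loop
vertex -0.008 -0.774 0.235
vertex 0.28 -1.416 0.019
vertex 0.276 -1.237 0.732
endloop
endfacet
facet normal -0.038 0.932 0.361
outer loop
vertex 0.489 -0.247 0.105
vertex 0.406 -0.514 0.785
vertex 1.08 -0.384 0.521
endloop
endfacet
facet normal -0.245 -0.027 0.969
outer loop
vertex 0.406 -0.514 0.785
vertex 0.276 -1.237 0.732
vertex 0.949 -0.995 0.909
endloop
endfacet
facet normal -0.367 -0.903 0.225
outer loop
vertex 0.276 -1.237 0.732
vertex 0.28 -1.416 0.019
vertex 0.871 -1.553 0.435
endloop
endfacet
facet normal -0.237 -0.484 -0.842
outer loop
vertex 0.28 -1.416 0.019
vertex 0.411 -0.805 -0.369
vertex 0.954 -1.286 -0.245
endloop
endfacet
facet normal -0.034 0.650 -0.759
outer loop
vertex 0.411 -0.805 -0.369
vertex 0.489 -0.247 0.105
vertex 1.084 -0.563 -0.192
endloop
endfacet
facet normal 0.813 0.178 0.555
outer loop
vertex 1.368 -1.026 0.305
vertex 1.08 -0.384 0.521
vertex 0.949 -0.995 0.909
endloop
endfacet
facet normal 0.687 -0.524 0.504
outer loop
vertex 1.368 -1.026 0.305
vertex 0.949 -0.995 0.909
vertex 0.871 -1.553 0.435
endloop
endfacet
facet normal 0.690 -0.698 -0.190
outer loop
vertex 1.368 -1.026 0.305
vertex 0.871 -1.553 0.435
vertex 0.954 -1.286 -0.245
endloop
endfacet
facet normal 0.818 -0.106 -0.566
outer loop
vertex 1.368 -1.026 0.305
vertex 0.954 -1.286 -0.245
vertex 1.084 -0.563 -0.192
endloop
endfacet
facet normal 0.894 0.436 -0.104
outer loop
vertex 1.368 -1.026 0.305
vertex 1.084 -0.563 -0.192
vertex 1.08 -0.384 0.521
endloop
endfacet
facet normal 0.237 0.484 0.842
outer loop
vertex 0.949 -0.995 0.909
vertex 1.08 -0.384 0.521
vertex 0.406 -0.514 0.785
endloop
endfacet
facet normal 0.034 -0.650 0.759
outer loop
vertex 0.871 -1.553 0.435
vertex 0.949 -0.995 0.909
vertex 0.276 -1.237 0.732
endloop
endfacet
facet normal 0.038 -0.932 -0.361
outer loop
vertex 0.954 -1.286 -0.245
vertex 0.871 -1.553 0.435
vertex 0.28 -1.416 0.019
endloop
endfacet
facet normal 0.245 0.027 -0.969
outer loop
vertex 1.084 -0.563 -0.192
vertex 0.954 -1.286 -0.245
vertex 0.411 -0.805 -0.369
endloop
endfacet
facet normal 0.367 0.903 -0.225
outer loop
vertex 1.08 -0.384 0.521
vertex 1.084 -0.563 -0.192
vertex 0.489 -0.247 0.105
endloop
endfacet

endsolid


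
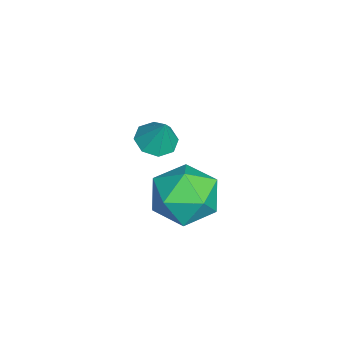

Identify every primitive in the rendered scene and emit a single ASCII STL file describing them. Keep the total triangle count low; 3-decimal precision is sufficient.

solid 
facet normal -0.328 -0.257 -0.909
outer loop
vertex 4.067 -2.016 -0.775
vertex 3.736 -2.534 -0.509
vertex 3.589 -1.893 -0.637
endloop
endfacet
facet normal 0.289 0.944 0.161
outer loop
vertex 4.067 -2.016 -0.775
vertex 3.589 -1.893 -0.637
vertex 4.104 -2.246 0.509
endloop
endfacet
facet normal -0.329 -0.257 -0.909
outer loop
vertex 3.589 -1.893 -0.637
vertex 3.736 -2.534 -0.509
vertex 3.197 -2.145 -0.424
endloop
endfacet
facet normal -0.326 0.852 0.409
outer loop
vertex 3.589 -1.893 -0.637
vertex 3.197 -2.145 -0.424
vertex 4.104 -2.246 0.509
endloop
endfacet
facet normal -0.329 -0.258 -0.908
outer loop
vertex 3.197 -2.145 -0.424
vertex 3.736 -2.534 -0.509
vertex 3.12 -2.625 -0.26
endloop
endfacet
facet normal -0.657 0.336 0.675
outer loop
vertex 3.197 -2.145 -0.424
vertex 3.12 -2.625 -0.26
vertex 4.104 -2.246 0.509
endloop
endfacet
facet normal -0.329 -0.258 -0.908
outer loop
vertex 3.12 -2.625 -0.26
vertex 3.736 -2.534 -0.509
vertex 3.404 -3.051 -0.242
endloop
endfacet
facet normal -0.510 -0.306 0.804
outer loop
vertex 3.12 -2.625 -0.26
vertex 3.404 -3.051 -0.242
vertex 4.104 -2.246 0.509
endloop
endfacet
facet normal -0.331 -0.257 -0.908
outer loop
vertex 3.404 -3.051 -0.242
vertex 3.736 -2.534 -0.509
vertex 3.882 -3.175 -0.381
endloop
endfacet
facet normal 0.029 -0.695 0.718
outer loop
vertex 3.404 -3.051 -0.242
vertex 3.882 -3.175 -0.381
vertex 4.104 -2.246 0.509
endloop
endfacet
facet normal -0.329 -0.256 -0.909
outer loop
vertex 3.882 -3.175 -0.381
vertex 3.736 -2.534 -0.509
vertex 4.274 -2.923 -0.594
endloop
endfacet
facet normal 0.644 -0.604 0.470
outer loop
vertex 3.882 -3.175 -0.381
vertex 4.274 -2.923 -0.594
vertex 4.104 -2.246 0.509
endloop
endfacet
facet normal -0.329 -0.256 -0.909
outer loop
vertex 4.274 -2.923 -0.594
vertex 3.736 -2.534 -0.509
vertex 4.351 -2.443 -0.757
endloop
endfacet
facet normal 0.975 -0.087 0.204
outer loop
vertex 4.274 -2.923 -0.594
vertex 4.351 -2.443 -0.757
vertex 4.104 -2.246 0.509
endloop
endfacet
facet normal -0.329 -0.257 -0.909
outer loop
vertex 4.351 -2.443 -0.757
vertex 3.736 -2.534 -0.509
vertex 4.067 -2.016 -0.775
endloop
endfacet
facet normal 0.829 0.554 0.075
outer loop
vertex 4.351 -2.443 -0.757
vertex 4.067 -2.016 -0.775
vertex 4.104 -2.246 0.509
endloop
endfacet
facet normal -0.422 -0.356 0.834
outer loop
vertex 2.617 -1.704 -2.702
vertex 3.298 -2.662 -2.767
vertex 3.67 -1.714 -2.174
endloop
endfacet
facet normal -0.416 0.358 0.836
outer loop
vertex 2.617 -1.704 -2.702
vertex 3.67 -1.714 -2.174
vertex 3.315 -0.757 -2.76
endloop
endfacet
facet normal -0.770 0.583 0.260
outer loop
vertex 2.617 -1.704 -2.702
vertex 3.315 -0.757 -2.76
vertex 2.723 -1.113 -3.714
endloop
endfacet
facet normal -0.995 0.009 -0.099
outer loop
vertex 2.617 -1.704 -2.702
vertex 2.723 -1.113 -3.714
vertex 2.713 -2.29 -3.718
endloop
endfacet
facet normal -0.780 -0.572 0.256
outer loop
vertex 2.617 -1.704 -2.702
vertex 2.713 -2.29 -3.718
vertex 3.298 -2.662 -2.767
endloop
endfacet
facet normal 0.263 0.573 0.776
outer loop
vertex 3.315 -0.757 -2.76
vertex 3.67 -1.714 -2.174
vertex 4.427 -1.13 -2.862
endloop
endfacet
facet normal 0.253 -0.582 0.772
outer loop
vertex 3.67 -1.714 -2.174
vertex 3.298 -2.662 -2.767
vertex 4.417 -2.307 -2.866
endloop
endfacet
facet normal -0.327 -0.931 -0.163
outer loop
vertex 3.298 -2.662 -2.767
vertex 2.713 -2.29 -3.718
vertex 3.825 -2.663 -3.82
endloop
endfacet
facet normal -0.676 0.008 -0.737
outer loop
vertex 2.713 -2.29 -3.718
vertex 2.723 -1.113 -3.714
vertex 3.47 -1.706 -4.406
endloop
endfacet
facet normal -0.311 0.937 -0.157
outer loop
vertex 2.723 -1.113 -3.714
vertex 3.315 -0.757 -2.76
vertex 3.842 -0.758 -3.813
endloop
endfacet
facet normal 0.995 -0.009 0.099
outer loop
vertex 4.523 -1.716 -3.878
vertex 4.427 -1.13 -2.862
vertex 4.417 -2.307 -2.866
endloop
endfacet
facet normal 0.770 -0.583 -0.260
outer loop
vertex 4.523 -1.716 -3.878
vertex 4.417 -2.307 -2.866
vertex 3.825 -2.663 -3.82
endloop
endfacet
facet normal 0.416 -0.358 -0.836
outer loop
vertex 4.523 -1.716 -3.878
vertex 3.825 -2.663 -3.82
vertex 3.47 -1.706 -4.406
endloop
endfacet
facet normal 0.422 0.356 -0.834
outer loop
vertex 4.523 -1.716 -3.878
vertex 3.47 -1.706 -4.406
vertex 3.842 -0.758 -3.813
endloop
endfacet
facet normal 0.780 0.572 -0.256
outer loop
vertex 4.523 -1.716 -3.878
vertex 3.842 -0.758 -3.813
vertex 4.427 -1.13 -2.862
endloop
endfacet
facet normal 0.676 -0.008 0.737
outer loop
vertex 4.417 -2.307 -2.866
vertex 4.427 -1.13 -2.862
vertex 3.67 -1.714 -2.174
endloop
endfacet
facet normal 0.311 -0.937 0.157
outer loop
vertex 3.825 -2.663 -3.82
vertex 4.417 -2.307 -2.866
vertex 3.298 -2.662 -2.767
endloop
endfacet
facet normal -0.263 -0.573 -0.776
outer loop
vertex 3.47 -1.706 -4.406
vertex 3.825 -2.663 -3.82
vertex 2.713 -2.29 -3.718
endloop
endfacet
facet normal -0.253 0.582 -0.772
outer loop
vertex 3.842 -0.758 -3.813
vertex 3.47 -1.706 -4.406
vertex 2.723 -1.113 -3.714
endloop
endfacet
facet normal 0.327 0.931 0.163
outer loop
vertex 4.427 -1.13 -2.862
vertex 3.842 -0.758 -3.813
vertex 3.315 -0.757 -2.76
endloop
endfacet

endsolid


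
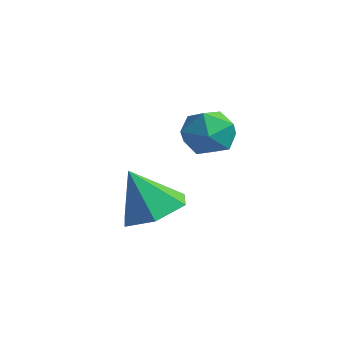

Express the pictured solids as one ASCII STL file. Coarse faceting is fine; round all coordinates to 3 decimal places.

solid 
facet normal 0.274 0.337 -0.901
outer loop
vertex 3.097 2.196 -4.479
vertex 2.292 2.772 -4.508
vertex 3.135 3.118 -4.122
endloop
endfacet
facet normal 0.709 -0.280 0.648
outer loop
vertex 3.097 2.196 -4.479
vertex 3.135 3.118 -4.122
vertex 1.868 2.248 -3.112
endloop
endfacet
facet normal 0.273 0.338 -0.900
outer loop
vertex 3.135 3.118 -4.122
vertex 2.292 2.772 -4.508
vertex 2.33 3.694 -4.15
endloop
endfacet
facet normal 0.318 0.484 0.815
outer loop
vertex 3.135 3.118 -4.122
vertex 2.33 3.694 -4.15
vertex 1.868 2.248 -3.112
endloop
endfacet
facet normal 0.274 0.338 -0.900
outer loop
vertex 2.33 3.694 -4.15
vertex 2.292 2.772 -4.508
vertex 1.487 3.348 -4.537
endloop
endfacet
facet normal -0.524 0.601 0.604
outer loop
vertex 2.33 3.694 -4.15
vertex 1.487 3.348 -4.537
vertex 1.868 2.248 -3.112
endloop
endfacet
facet normal 0.274 0.337 -0.901
outer loop
vertex 1.487 3.348 -4.537
vertex 2.292 2.772 -4.508
vertex 1.449 2.425 -4.894
endloop
endfacet
facet normal -0.973 -0.047 0.224
outer loop
vertex 1.487 3.348 -4.537
vertex 1.449 2.425 -4.894
vertex 1.868 2.248 -3.112
endloop
endfacet
facet normal 0.273 0.338 -0.901
outer loop
vertex 1.449 2.425 -4.894
vertex 2.292 2.772 -4.508
vertex 2.254 1.849 -4.866
endloop
endfacet
facet normal -0.582 -0.811 0.056
outer loop
vertex 1.449 2.425 -4.894
vertex 2.254 1.849 -4.866
vertex 1.868 2.248 -3.112
endloop
endfacet
facet normal 0.274 0.338 -0.900
outer loop
vertex 2.254 1.849 -4.866
vertex 2.292 2.772 -4.508
vertex 3.097 2.196 -4.479
endloop
endfacet
facet normal 0.259 -0.928 0.268
outer loop
vertex 2.254 1.849 -4.866
vertex 3.097 2.196 -4.479
vertex 1.868 2.248 -3.112
endloop
endfacet
facet normal 0.274 0.313 0.909
outer loop
vertex 3.717 3.75 -0.849
vertex 3.998 2.999 -0.675
vertex 4.495 3.554 -1.016
endloop
endfacet
facet normal 0.307 0.846 0.435
outer loop
vertex 3.717 3.75 -0.849
vertex 4.495 3.554 -1.016
vertex 4.057 3.99 -1.555
endloop
endfacet
facet normal -0.343 0.927 0.150
outer loop
vertex 3.717 3.75 -0.849
vertex 4.057 3.99 -1.555
vertex 3.288 3.704 -1.547
endloop
endfacet
facet normal -0.776 0.444 0.448
outer loop
vertex 3.717 3.75 -0.849
vertex 3.288 3.704 -1.547
vertex 3.252 3.092 -1.002
endloop
endfacet
facet normal -0.394 0.065 0.917
outer loop
vertex 3.717 3.75 -0.849
vertex 3.252 3.092 -1.002
vertex 3.998 2.999 -0.675
endloop
endfacet
facet normal 0.754 0.652 -0.085
outer loop
vertex 4.057 3.99 -1.555
vertex 4.495 3.554 -1.016
vertex 4.548 3.388 -1.818
endloop
endfacet
facet normal 0.701 -0.210 0.681
outer loop
vertex 4.495 3.554 -1.016
vertex 3.998 2.999 -0.675
vertex 4.512 2.776 -1.273
endloop
endfacet
facet normal -0.380 -0.613 0.693
outer loop
vertex 3.998 2.999 -0.675
vertex 3.252 3.092 -1.002
vertex 3.743 2.49 -1.265
endloop
endfacet
facet normal -0.998 -0.000 -0.066
outer loop
vertex 3.252 3.092 -1.002
vertex 3.288 3.704 -1.547
vertex 3.305 2.926 -1.804
endloop
endfacet
facet normal -0.297 0.783 -0.547
outer loop
vertex 3.288 3.704 -1.547
vertex 4.057 3.99 -1.555
vertex 3.802 3.481 -2.145
endloop
endfacet
facet normal 0.776 -0.444 -0.448
outer loop
vertex 4.083 2.73 -1.971
vertex 4.548 3.388 -1.818
vertex 4.512 2.776 -1.273
endloop
endfacet
facet normal 0.343 -0.927 -0.150
outer loop
vertex 4.083 2.73 -1.971
vertex 4.512 2.776 -1.273
vertex 3.743 2.49 -1.265
endloop
endfacet
facet normal -0.307 -0.846 -0.435
outer loop
vertex 4.083 2.73 -1.971
vertex 3.743 2.49 -1.265
vertex 3.305 2.926 -1.804
endloop
endfacet
facet normal -0.274 -0.313 -0.909
outer loop
vertex 4.083 2.73 -1.971
vertex 3.305 2.926 -1.804
vertex 3.802 3.481 -2.145
endloop
endfacet
facet normal 0.394 -0.065 -0.917
outer loop
vertex 4.083 2.73 -1.971
vertex 3.802 3.481 -2.145
vertex 4.548 3.388 -1.818
endloop
endfacet
facet normal 0.998 0.000 0.066
outer loop
vertex 4.512 2.776 -1.273
vertex 4.548 3.388 -1.818
vertex 4.495 3.554 -1.016
endloop
endfacet
facet normal 0.297 -0.783 0.547
outer loop
vertex 3.743 2.49 -1.265
vertex 4.512 2.776 -1.273
vertex 3.998 2.999 -0.675
endloop
endfacet
facet normal -0.754 -0.652 0.085
outer loop
vertex 3.305 2.926 -1.804
vertex 3.743 2.49 -1.265
vertex 3.252 3.092 -1.002
endloop
endfacet
facet normal -0.701 0.210 -0.681
outer loop
vertex 3.802 3.481 -2.145
vertex 3.305 2.926 -1.804
vertex 3.288 3.704 -1.547
endloop
endfacet
facet normal 0.380 0.613 -0.693
outer loop
vertex 4.548 3.388 -1.818
vertex 3.802 3.481 -2.145
vertex 4.057 3.99 -1.555
endloop
endfacet

endsolid


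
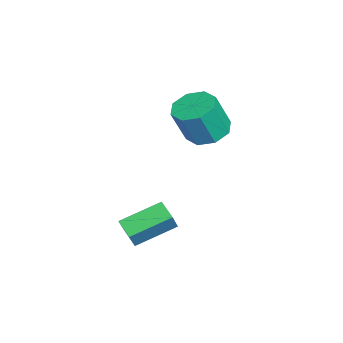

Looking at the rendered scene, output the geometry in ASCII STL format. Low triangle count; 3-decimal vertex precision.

solid 
facet normal -0.494 0.176 -0.851
outer loop
vertex 2.159 -0.2 -4.101
vertex 1.598 1.276 -3.47
vertex 2.843 0.195 -4.416
endloop
endfacet
facet normal 0.330 -0.868 -0.371
outer loop
vertex 3.322 0.024 -3.59
vertex 2.159 -0.2 -4.101
vertex 2.843 0.195 -4.416
endloop
endfacet
facet normal -0.494 0.176 -0.851
outer loop
vertex 2.843 0.195 -4.416
vertex 1.598 1.276 -3.47
vertex 2.282 1.671 -3.785
endloop
endfacet
facet normal 0.805 0.464 -0.370
outer loop
vertex 2.282 1.671 -3.785
vertex 3.322 0.024 -3.59
vertex 2.843 0.195 -4.416
endloop
endfacet
facet normal -0.805 -0.464 0.370
outer loop
vertex 2.159 -0.2 -4.101
vertex 2.077 1.105 -2.644
vertex 1.598 1.276 -3.47
endloop
endfacet
facet normal 0.330 -0.868 -0.371
outer loop
vertex 2.638 -0.371 -3.275
vertex 2.159 -0.2 -4.101
vertex 3.322 0.024 -3.59
endloop
endfacet
facet normal -0.805 -0.464 0.370
outer loop
vertex 2.638 -0.371 -3.275
vertex 2.077 1.105 -2.644
vertex 2.159 -0.2 -4.101
endloop
endfacet
facet normal -0.330 0.868 0.371
outer loop
vertex 1.598 1.276 -3.47
vertex 2.077 1.105 -2.644
vertex 2.282 1.671 -3.785
endloop
endfacet
facet normal 0.805 0.464 -0.370
outer loop
vertex 2.761 1.5 -2.959
vertex 3.322 0.024 -3.59
vertex 2.282 1.671 -3.785
endloop
endfacet
facet normal -0.330 0.868 0.371
outer loop
vertex 2.282 1.671 -3.785
vertex 2.077 1.105 -2.644
vertex 2.761 1.5 -2.959
endloop
endfacet
facet normal 0.494 -0.176 0.851
outer loop
vertex 2.761 1.5 -2.959
vertex 2.638 -0.371 -3.275
vertex 3.322 0.024 -3.59
endloop
endfacet
facet normal 0.494 -0.176 0.851
outer loop
vertex 2.077 1.105 -2.644
vertex 2.638 -0.371 -3.275
vertex 2.761 1.5 -2.959
endloop
endfacet
facet normal -0.197 0.339 -0.920
outer loop
vertex -1.014 2.322 -1.741
vertex -1.762 2.717 -1.435
vertex -0.903 2.967 -1.527
endloop
endfacet
facet normal 0.967 -0.087 -0.240
outer loop
vertex -1.014 2.322 -1.741
vertex -0.903 2.967 -1.527
vertex -0.689 1.767 -0.232
endloop
endfacet
facet normal 0.967 -0.087 -0.240
outer loop
vertex -0.689 1.767 -0.232
vertex -0.903 2.967 -1.527
vertex -0.578 2.413 -0.018
endloop
endfacet
facet normal 0.198 -0.339 0.920
outer loop
vertex -0.689 1.767 -0.232
vertex -0.578 2.413 -0.018
vertex -1.438 2.163 0.075
endloop
endfacet
facet normal -0.197 0.338 -0.920
outer loop
vertex -0.903 2.967 -1.527
vertex -1.762 2.717 -1.435
vertex -1.295 3.466 -1.26
endloop
endfacet
facet normal 0.798 0.601 0.049
outer loop
vertex -0.903 2.967 -1.527
vertex -1.295 3.466 -1.26
vertex -0.578 2.413 -0.018
endloop
endfacet
facet normal 0.797 0.601 0.050
outer loop
vertex -0.578 2.413 -0.018
vertex -1.295 3.466 -1.26
vertex -0.971 2.912 0.249
endloop
endfacet
facet normal 0.198 -0.337 0.921
outer loop
vertex -0.578 2.413 -0.018
vertex -0.971 2.912 0.249
vertex -1.438 2.163 0.075
endloop
endfacet
facet normal -0.199 0.339 -0.920
outer loop
vertex -1.295 3.466 -1.26
vertex -1.762 2.717 -1.435
vertex -1.961 3.526 -1.094
endloop
endfacet
facet normal 0.162 0.937 0.309
outer loop
vertex -1.295 3.466 -1.26
vertex -1.961 3.526 -1.094
vertex -0.971 2.912 0.249
endloop
endfacet
facet normal 0.162 0.937 0.309
outer loop
vertex -0.971 2.912 0.249
vertex -1.961 3.526 -1.094
vertex -1.637 2.972 0.415
endloop
endfacet
facet normal 0.199 -0.338 0.920
outer loop
vertex -0.971 2.912 0.249
vertex -1.637 2.972 0.415
vertex -1.438 2.163 0.075
endloop
endfacet
facet normal -0.198 0.339 -0.920
outer loop
vertex -1.961 3.526 -1.094
vertex -1.762 2.717 -1.435
vertex -2.511 3.113 -1.128
endloop
endfacet
facet normal -0.569 0.725 0.388
outer loop
vertex -1.961 3.526 -1.094
vertex -2.511 3.113 -1.128
vertex -1.637 2.972 0.415
endloop
endfacet
facet normal -0.570 0.724 0.389
outer loop
vertex -1.637 2.972 0.415
vertex -2.511 3.113 -1.128
vertex -2.186 2.558 0.381
endloop
endfacet
facet normal 0.198 -0.338 0.920
outer loop
vertex -1.637 2.972 0.415
vertex -2.186 2.558 0.381
vertex -1.438 2.163 0.075
endloop
endfacet
facet normal -0.198 0.339 -0.920
outer loop
vertex -2.511 3.113 -1.128
vertex -1.762 2.717 -1.435
vertex -2.622 2.467 -1.342
endloop
endfacet
facet normal -0.967 0.087 0.240
outer loop
vertex -2.511 3.113 -1.128
vertex -2.622 2.467 -1.342
vertex -2.186 2.558 0.381
endloop
endfacet
facet normal -0.967 0.087 0.240
outer loop
vertex -2.186 2.558 0.381
vertex -2.622 2.467 -1.342
vertex -2.297 1.913 0.167
endloop
endfacet
facet normal 0.197 -0.339 0.920
outer loop
vertex -2.186 2.558 0.381
vertex -2.297 1.913 0.167
vertex -1.438 2.163 0.075
endloop
endfacet
facet normal -0.198 0.337 -0.921
outer loop
vertex -2.622 2.467 -1.342
vertex -1.762 2.717 -1.435
vertex -2.229 1.968 -1.609
endloop
endfacet
facet normal -0.797 -0.602 -0.049
outer loop
vertex -2.622 2.467 -1.342
vertex -2.229 1.968 -1.609
vertex -2.297 1.913 0.167
endloop
endfacet
facet normal -0.798 -0.601 -0.049
outer loop
vertex -2.297 1.913 0.167
vertex -2.229 1.968 -1.609
vertex -1.905 1.414 -0.1
endloop
endfacet
facet normal 0.197 -0.338 0.920
outer loop
vertex -2.297 1.913 0.167
vertex -1.905 1.414 -0.1
vertex -1.438 2.163 0.075
endloop
endfacet
facet normal -0.199 0.338 -0.920
outer loop
vertex -2.229 1.968 -1.609
vertex -1.762 2.717 -1.435
vertex -1.563 1.908 -1.775
endloop
endfacet
facet normal -0.162 -0.937 -0.309
outer loop
vertex -2.229 1.968 -1.609
vertex -1.563 1.908 -1.775
vertex -1.905 1.414 -0.1
endloop
endfacet
facet normal -0.162 -0.937 -0.309
outer loop
vertex -1.905 1.414 -0.1
vertex -1.563 1.908 -1.775
vertex -1.239 1.354 -0.266
endloop
endfacet
facet normal 0.199 -0.339 0.920
outer loop
vertex -1.905 1.414 -0.1
vertex -1.239 1.354 -0.266
vertex -1.438 2.163 0.075
endloop
endfacet
facet normal -0.198 0.338 -0.920
outer loop
vertex -1.563 1.908 -1.775
vertex -1.762 2.717 -1.435
vertex -1.014 2.322 -1.741
endloop
endfacet
facet normal 0.570 -0.724 -0.388
outer loop
vertex -1.563 1.908 -1.775
vertex -1.014 2.322 -1.741
vertex -1.239 1.354 -0.266
endloop
endfacet
facet normal 0.568 -0.725 -0.389
outer loop
vertex -1.239 1.354 -0.266
vertex -1.014 2.322 -1.741
vertex -0.689 1.767 -0.232
endloop
endfacet
facet normal 0.198 -0.339 0.920
outer loop
vertex -1.239 1.354 -0.266
vertex -0.689 1.767 -0.232
vertex -1.438 2.163 0.075
endloop
endfacet

endsolid


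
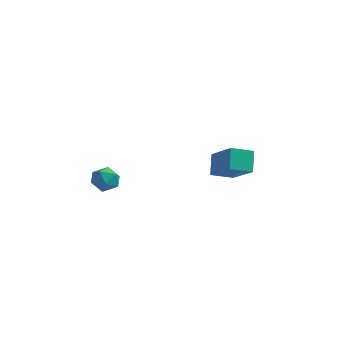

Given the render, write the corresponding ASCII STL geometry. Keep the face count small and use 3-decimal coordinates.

solid 
facet normal -0.576 -0.764 0.293
outer loop
vertex 3.555 -2.257 4.737
vertex 1.897 -1.434 3.624
vertex 3.941 -2.971 3.633
endloop
endfacet
facet normal 0.768 -0.381 0.515
outer loop
vertex 4.683 -1.986 3.256
vertex 3.555 -2.257 4.737
vertex 3.941 -2.971 3.633
endloop
endfacet
facet normal -0.575 -0.764 0.293
outer loop
vertex 3.941 -2.971 3.633
vertex 1.897 -1.434 3.624
vertex 2.283 -2.148 2.521
endloop
endfacet
facet normal 0.282 -0.521 -0.806
outer loop
vertex 2.283 -2.148 2.521
vertex 4.683 -1.986 3.256
vertex 3.941 -2.971 3.633
endloop
endfacet
facet normal -0.282 0.521 0.806
outer loop
vertex 3.555 -2.257 4.737
vertex 2.639 -0.449 3.247
vertex 1.897 -1.434 3.624
endloop
endfacet
facet normal 0.768 -0.381 0.515
outer loop
vertex 4.297 -1.272 4.359
vertex 3.555 -2.257 4.737
vertex 4.683 -1.986 3.256
endloop
endfacet
facet normal -0.282 0.521 0.806
outer loop
vertex 4.297 -1.272 4.359
vertex 2.639 -0.449 3.247
vertex 3.555 -2.257 4.737
endloop
endfacet
facet normal -0.768 0.381 -0.515
outer loop
vertex 1.897 -1.434 3.624
vertex 2.639 -0.449 3.247
vertex 2.283 -2.148 2.521
endloop
endfacet
facet normal 0.282 -0.521 -0.805
outer loop
vertex 3.025 -1.163 2.143
vertex 4.683 -1.986 3.256
vertex 2.283 -2.148 2.521
endloop
endfacet
facet normal -0.768 0.381 -0.515
outer loop
vertex 2.283 -2.148 2.521
vertex 2.639 -0.449 3.247
vertex 3.025 -1.163 2.143
endloop
endfacet
facet normal 0.576 0.764 -0.293
outer loop
vertex 3.025 -1.163 2.143
vertex 4.297 -1.272 4.359
vertex 4.683 -1.986 3.256
endloop
endfacet
facet normal 0.575 0.764 -0.293
outer loop
vertex 2.639 -0.449 3.247
vertex 4.297 -1.272 4.359
vertex 3.025 -1.163 2.143
endloop
endfacet
facet normal -0.575 -0.633 0.518
outer loop
vertex -3.805 -3.852 1.838
vertex -3.421 -4.526 1.44
vertex -3.092 -4.215 2.186
endloop
endfacet
facet normal -0.454 -0.038 0.890
outer loop
vertex -3.805 -3.852 1.838
vertex -3.092 -4.215 2.186
vertex -3.18 -3.347 2.178
endloop
endfacet
facet normal -0.692 0.515 0.506
outer loop
vertex -3.805 -3.852 1.838
vertex -3.18 -3.347 2.178
vertex -3.562 -3.121 1.426
endloop
endfacet
facet normal -0.960 0.261 -0.103
outer loop
vertex -3.805 -3.852 1.838
vertex -3.562 -3.121 1.426
vertex -3.711 -3.85 0.97
endloop
endfacet
facet normal -0.888 -0.449 -0.097
outer loop
vertex -3.805 -3.852 1.838
vertex -3.711 -3.85 0.97
vertex -3.421 -4.526 1.44
endloop
endfacet
facet normal 0.252 0.034 0.967
outer loop
vertex -3.18 -3.347 2.178
vertex -3.092 -4.215 2.186
vertex -2.409 -3.71 1.99
endloop
endfacet
facet normal 0.054 -0.930 0.364
outer loop
vertex -3.092 -4.215 2.186
vertex -3.421 -4.526 1.44
vertex -2.558 -4.439 1.534
endloop
endfacet
facet normal -0.451 -0.632 -0.630
outer loop
vertex -3.421 -4.526 1.44
vertex -3.711 -3.85 0.97
vertex -2.94 -4.213 0.782
endloop
endfacet
facet normal -0.566 0.517 -0.642
outer loop
vertex -3.711 -3.85 0.97
vertex -3.562 -3.121 1.426
vertex -3.028 -3.345 0.774
endloop
endfacet
facet normal -0.131 0.929 0.346
outer loop
vertex -3.562 -3.121 1.426
vertex -3.18 -3.347 2.178
vertex -2.699 -3.034 1.52
endloop
endfacet
facet normal 0.960 -0.261 0.103
outer loop
vertex -2.315 -3.708 1.122
vertex -2.409 -3.71 1.99
vertex -2.558 -4.439 1.534
endloop
endfacet
facet normal 0.692 -0.515 -0.506
outer loop
vertex -2.315 -3.708 1.122
vertex -2.558 -4.439 1.534
vertex -2.94 -4.213 0.782
endloop
endfacet
facet normal 0.454 0.038 -0.890
outer loop
vertex -2.315 -3.708 1.122
vertex -2.94 -4.213 0.782
vertex -3.028 -3.345 0.774
endloop
endfacet
facet normal 0.575 0.633 -0.518
outer loop
vertex -2.315 -3.708 1.122
vertex -3.028 -3.345 0.774
vertex -2.699 -3.034 1.52
endloop
endfacet
facet normal 0.888 0.449 0.097
outer loop
vertex -2.315 -3.708 1.122
vertex -2.699 -3.034 1.52
vertex -2.409 -3.71 1.99
endloop
endfacet
facet normal 0.566 -0.517 0.642
outer loop
vertex -2.558 -4.439 1.534
vertex -2.409 -3.71 1.99
vertex -3.092 -4.215 2.186
endloop
endfacet
facet normal 0.131 -0.929 -0.346
outer loop
vertex -2.94 -4.213 0.782
vertex -2.558 -4.439 1.534
vertex -3.421 -4.526 1.44
endloop
endfacet
facet normal -0.252 -0.034 -0.967
outer loop
vertex -3.028 -3.345 0.774
vertex -2.94 -4.213 0.782
vertex -3.711 -3.85 0.97
endloop
endfacet
facet normal -0.054 0.930 -0.364
outer loop
vertex -2.699 -3.034 1.52
vertex -3.028 -3.345 0.774
vertex -3.562 -3.121 1.426
endloop
endfacet
facet normal 0.451 0.632 0.630
outer loop
vertex -2.409 -3.71 1.99
vertex -2.699 -3.034 1.52
vertex -3.18 -3.347 2.178
endloop
endfacet

endsolid


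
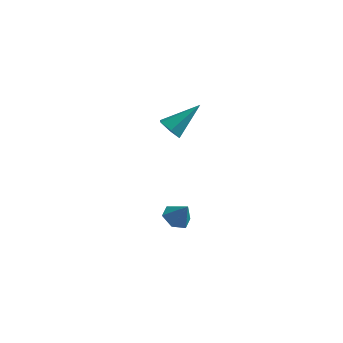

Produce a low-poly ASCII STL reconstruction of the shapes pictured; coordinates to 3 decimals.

solid 
facet normal -0.510 0.046 -0.859
outer loop
vertex -2.575 -1.138 -4.783
vertex -3.221 -0.74 -4.378
vertex -2.586 -0.28 -4.731
endloop
endfacet
facet normal 1.000 0.014 -0.014
outer loop
vertex -2.575 -1.138 -4.783
vertex -2.586 -0.28 -4.731
vertex -2.559 -0.8 -3.262
endloop
endfacet
facet normal -0.510 0.046 -0.859
outer loop
vertex -2.586 -0.28 -4.731
vertex -3.221 -0.74 -4.378
vertex -3.232 0.118 -4.326
endloop
endfacet
facet normal 0.617 0.745 0.252
outer loop
vertex -2.586 -0.28 -4.731
vertex -3.232 0.118 -4.326
vertex -2.559 -0.8 -3.262
endloop
endfacet
facet normal -0.509 0.046 -0.859
outer loop
vertex -3.232 0.118 -4.326
vertex -3.221 -0.74 -4.378
vertex -3.867 -0.342 -3.974
endloop
endfacet
facet normal -0.129 0.709 0.693
outer loop
vertex -3.232 0.118 -4.326
vertex -3.867 -0.342 -3.974
vertex -2.559 -0.8 -3.262
endloop
endfacet
facet normal -0.509 0.046 -0.859
outer loop
vertex -3.867 -0.342 -3.974
vertex -3.221 -0.74 -4.378
vertex -3.857 -1.2 -4.026
endloop
endfacet
facet normal -0.493 -0.058 0.868
outer loop
vertex -3.867 -0.342 -3.974
vertex -3.857 -1.2 -4.026
vertex -2.559 -0.8 -3.262
endloop
endfacet
facet normal -0.509 0.047 -0.859
outer loop
vertex -3.857 -1.2 -4.026
vertex -3.221 -0.74 -4.378
vertex -3.21 -1.598 -4.431
endloop
endfacet
facet normal -0.110 -0.791 0.601
outer loop
vertex -3.857 -1.2 -4.026
vertex -3.21 -1.598 -4.431
vertex -2.559 -0.8 -3.262
endloop
endfacet
facet normal -0.510 0.047 -0.859
outer loop
vertex -3.21 -1.598 -4.431
vertex -3.221 -0.74 -4.378
vertex -2.575 -1.138 -4.783
endloop
endfacet
facet normal 0.636 -0.755 0.161
outer loop
vertex -3.21 -1.598 -4.431
vertex -2.575 -1.138 -4.783
vertex -2.559 -0.8 -3.262
endloop
endfacet
facet normal -0.579 -0.554 -0.599
outer loop
vertex -2.967 -1.004 2.375
vertex -3.611 -0.603 2.627
vertex -3.202 -0.343 1.991
endloop
endfacet
facet normal 0.900 0.070 -0.430
outer loop
vertex -2.967 -1.004 2.375
vertex -3.202 -0.343 1.991
vertex -2.349 0.603 3.933
endloop
endfacet
facet normal -0.579 -0.553 -0.599
outer loop
vertex -3.202 -0.343 1.991
vertex -3.611 -0.603 2.627
vertex -3.846 0.058 2.244
endloop
endfacet
facet normal 0.295 0.802 -0.520
outer loop
vertex -3.202 -0.343 1.991
vertex -3.846 0.058 2.244
vertex -2.349 0.603 3.933
endloop
endfacet
facet normal -0.579 -0.553 -0.599
outer loop
vertex -3.846 0.058 2.244
vertex -3.611 -0.603 2.627
vertex -4.256 -0.202 2.88
endloop
endfacet
facet normal -0.429 0.899 0.091
outer loop
vertex -3.846 0.058 2.244
vertex -4.256 -0.202 2.88
vertex -2.349 0.603 3.933
endloop
endfacet
facet normal -0.579 -0.554 -0.599
outer loop
vertex -4.256 -0.202 2.88
vertex -3.611 -0.603 2.627
vertex -4.021 -0.863 3.264
endloop
endfacet
facet normal -0.549 0.265 0.792
outer loop
vertex -4.256 -0.202 2.88
vertex -4.021 -0.863 3.264
vertex -2.349 0.603 3.933
endloop
endfacet
facet normal -0.579 -0.554 -0.599
outer loop
vertex -4.021 -0.863 3.264
vertex -3.611 -0.603 2.627
vertex -3.376 -1.264 3.011
endloop
endfacet
facet normal 0.056 -0.467 0.883
outer loop
vertex -4.021 -0.863 3.264
vertex -3.376 -1.264 3.011
vertex -2.349 0.603 3.933
endloop
endfacet
facet normal -0.579 -0.554 -0.599
outer loop
vertex -3.376 -1.264 3.011
vertex -3.611 -0.603 2.627
vertex -2.967 -1.004 2.375
endloop
endfacet
facet normal 0.780 -0.563 0.272
outer loop
vertex -3.376 -1.264 3.011
vertex -2.967 -1.004 2.375
vertex -2.349 0.603 3.933
endloop
endfacet

endsolid


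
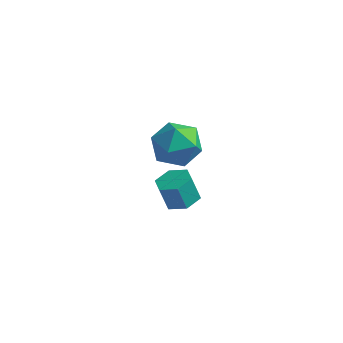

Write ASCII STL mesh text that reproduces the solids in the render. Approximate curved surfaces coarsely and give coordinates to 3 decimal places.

solid 
facet normal -0.079 0.515 0.853
outer loop
vertex -0.842 -0.081 1.655
vertex -0.196 -0.808 2.154
vertex 0.242 0.067 1.666
endloop
endfacet
facet normal -0.132 0.948 0.289
outer loop
vertex -0.842 -0.081 1.655
vertex 0.242 0.067 1.666
vertex -0.328 0.265 0.754
endloop
endfacet
facet normal -0.681 0.724 -0.110
outer loop
vertex -0.842 -0.081 1.655
vertex -0.328 0.265 0.754
vertex -1.117 -0.488 0.678
endloop
endfacet
facet normal -0.966 0.154 0.208
outer loop
vertex -0.842 -0.081 1.655
vertex -1.117 -0.488 0.678
vertex -1.036 -1.151 1.544
endloop
endfacet
facet normal -0.594 0.024 0.804
outer loop
vertex -0.842 -0.081 1.655
vertex -1.036 -1.151 1.544
vertex -0.196 -0.808 2.154
endloop
endfacet
facet normal 0.464 0.881 -0.099
outer loop
vertex -0.328 0.265 0.754
vertex 0.242 0.067 1.666
vertex 0.636 -0.249 0.696
endloop
endfacet
facet normal 0.550 0.180 0.816
outer loop
vertex 0.242 0.067 1.666
vertex -0.196 -0.808 2.154
vertex 0.717 -0.912 1.562
endloop
endfacet
facet normal -0.283 -0.615 0.736
outer loop
vertex -0.196 -0.808 2.154
vertex -1.036 -1.151 1.544
vertex -0.072 -1.665 1.486
endloop
endfacet
facet normal -0.885 -0.405 -0.228
outer loop
vertex -1.036 -1.151 1.544
vertex -1.117 -0.488 0.678
vertex -0.642 -1.467 0.574
endloop
endfacet
facet normal -0.423 0.518 -0.743
outer loop
vertex -1.117 -0.488 0.678
vertex -0.328 0.265 0.754
vertex -0.204 -0.592 0.086
endloop
endfacet
facet normal 0.966 -0.154 -0.208
outer loop
vertex 0.442 -1.319 0.585
vertex 0.636 -0.249 0.696
vertex 0.717 -0.912 1.562
endloop
endfacet
facet normal 0.681 -0.724 0.110
outer loop
vertex 0.442 -1.319 0.585
vertex 0.717 -0.912 1.562
vertex -0.072 -1.665 1.486
endloop
endfacet
facet normal 0.132 -0.948 -0.289
outer loop
vertex 0.442 -1.319 0.585
vertex -0.072 -1.665 1.486
vertex -0.642 -1.467 0.574
endloop
endfacet
facet normal 0.079 -0.515 -0.853
outer loop
vertex 0.442 -1.319 0.585
vertex -0.642 -1.467 0.574
vertex -0.204 -0.592 0.086
endloop
endfacet
facet normal 0.594 -0.024 -0.804
outer loop
vertex 0.442 -1.319 0.585
vertex -0.204 -0.592 0.086
vertex 0.636 -0.249 0.696
endloop
endfacet
facet normal 0.885 0.405 0.228
outer loop
vertex 0.717 -0.912 1.562
vertex 0.636 -0.249 0.696
vertex 0.242 0.067 1.666
endloop
endfacet
facet normal 0.423 -0.518 0.743
outer loop
vertex -0.072 -1.665 1.486
vertex 0.717 -0.912 1.562
vertex -0.196 -0.808 2.154
endloop
endfacet
facet normal -0.464 -0.881 0.099
outer loop
vertex -0.642 -1.467 0.574
vertex -0.072 -1.665 1.486
vertex -1.036 -1.151 1.544
endloop
endfacet
facet normal -0.550 -0.180 -0.816
outer loop
vertex -0.204 -0.592 0.086
vertex -0.642 -1.467 0.574
vertex -1.117 -0.488 0.678
endloop
endfacet
facet normal 0.283 0.615 -0.736
outer loop
vertex 0.636 -0.249 0.696
vertex -0.204 -0.592 0.086
vertex -0.328 0.265 0.754
endloop
endfacet
facet normal 0.314 0.042 -0.948
outer loop
vertex -0.04 1.077 -3.749
vertex -0.774 0.925 -3.999
vertex -0.542 1.672 -3.889
endloop
endfacet
facet normal 0.706 0.658 0.264
outer loop
vertex -0.04 1.077 -3.749
vertex -0.542 1.672 -3.889
vertex -0.413 1.028 -2.63
endloop
endfacet
facet normal 0.706 0.657 0.264
outer loop
vertex -0.413 1.028 -2.63
vertex -0.542 1.672 -3.889
vertex -0.914 1.622 -2.77
endloop
endfacet
facet normal -0.316 -0.043 0.948
outer loop
vertex -0.413 1.028 -2.63
vertex -0.914 1.622 -2.77
vertex -1.146 0.875 -2.881
endloop
endfacet
facet normal 0.316 0.041 -0.948
outer loop
vertex -0.542 1.672 -3.889
vertex -0.774 0.925 -3.999
vertex -1.275 1.519 -4.14
endloop
endfacet
facet normal -0.197 0.980 -0.022
outer loop
vertex -0.542 1.672 -3.889
vertex -1.275 1.519 -4.14
vertex -0.914 1.622 -2.77
endloop
endfacet
facet normal -0.196 0.980 -0.022
outer loop
vertex -0.914 1.622 -2.77
vertex -1.275 1.519 -4.14
vertex -1.647 1.47 -3.021
endloop
endfacet
facet normal -0.316 -0.043 0.948
outer loop
vertex -0.914 1.622 -2.77
vertex -1.647 1.47 -3.021
vertex -1.146 0.875 -2.881
endloop
endfacet
facet normal 0.316 0.041 -0.948
outer loop
vertex -1.275 1.519 -4.14
vertex -0.774 0.925 -3.999
vertex -1.507 0.772 -4.25
endloop
endfacet
facet normal -0.902 0.322 -0.286
outer loop
vertex -1.275 1.519 -4.14
vertex -1.507 0.772 -4.25
vertex -1.647 1.47 -3.021
endloop
endfacet
facet normal -0.902 0.323 -0.286
outer loop
vertex -1.647 1.47 -3.021
vertex -1.507 0.772 -4.25
vertex -1.88 0.723 -3.131
endloop
endfacet
facet normal -0.314 -0.042 0.948
outer loop
vertex -1.647 1.47 -3.021
vertex -1.88 0.723 -3.131
vertex -1.146 0.875 -2.881
endloop
endfacet
facet normal 0.316 0.043 -0.948
outer loop
vertex -1.507 0.772 -4.25
vertex -0.774 0.925 -3.999
vertex -1.006 0.178 -4.11
endloop
endfacet
facet normal -0.706 -0.657 -0.264
outer loop
vertex -1.507 0.772 -4.25
vertex -1.006 0.178 -4.11
vertex -1.88 0.723 -3.131
endloop
endfacet
facet normal -0.706 -0.658 -0.264
outer loop
vertex -1.88 0.723 -3.131
vertex -1.006 0.178 -4.11
vertex -1.378 0.128 -2.991
endloop
endfacet
facet normal -0.314 -0.042 0.948
outer loop
vertex -1.88 0.723 -3.131
vertex -1.378 0.128 -2.991
vertex -1.146 0.875 -2.881
endloop
endfacet
facet normal 0.316 0.043 -0.948
outer loop
vertex -1.006 0.178 -4.11
vertex -0.774 0.925 -3.999
vertex -0.273 0.33 -3.859
endloop
endfacet
facet normal 0.196 -0.980 0.021
outer loop
vertex -1.006 0.178 -4.11
vertex -0.273 0.33 -3.859
vertex -1.378 0.128 -2.991
endloop
endfacet
facet normal 0.197 -0.980 0.023
outer loop
vertex -1.378 0.128 -2.991
vertex -0.273 0.33 -3.859
vertex -0.645 0.281 -2.74
endloop
endfacet
facet normal -0.316 -0.041 0.948
outer loop
vertex -1.378 0.128 -2.991
vertex -0.645 0.281 -2.74
vertex -1.146 0.875 -2.881
endloop
endfacet
facet normal 0.314 0.042 -0.948
outer loop
vertex -0.273 0.33 -3.859
vertex -0.774 0.925 -3.999
vertex -0.04 1.077 -3.749
endloop
endfacet
facet normal 0.902 -0.323 0.286
outer loop
vertex -0.273 0.33 -3.859
vertex -0.04 1.077 -3.749
vertex -0.645 0.281 -2.74
endloop
endfacet
facet normal 0.902 -0.322 0.287
outer loop
vertex -0.645 0.281 -2.74
vertex -0.04 1.077 -3.749
vertex -0.413 1.028 -2.63
endloop
endfacet
facet normal -0.316 -0.041 0.948
outer loop
vertex -0.645 0.281 -2.74
vertex -0.413 1.028 -2.63
vertex -1.146 0.875 -2.881
endloop
endfacet

endsolid


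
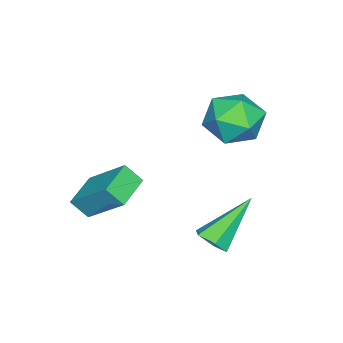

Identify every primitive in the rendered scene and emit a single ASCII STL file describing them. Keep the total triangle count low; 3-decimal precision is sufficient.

solid 
facet normal -0.549 0.751 -0.367
outer loop
vertex -1.92 0.6 -0.787
vertex -2.808 0.064 -0.556
vertex -2.384 0.724 0.16
endloop
endfacet
facet normal 0.066 0.993 -0.098
outer loop
vertex -1.92 0.6 -0.787
vertex -2.384 0.724 0.16
vertex -1.327 0.647 0.092
endloop
endfacet
facet normal 0.600 0.668 -0.441
outer loop
vertex -1.92 0.6 -0.787
vertex -1.327 0.647 0.092
vertex -1.097 -0.06 -0.666
endloop
endfacet
facet normal 0.316 0.225 -0.922
outer loop
vertex -1.92 0.6 -0.787
vertex -1.097 -0.06 -0.666
vertex -2.012 -0.42 -1.067
endloop
endfacet
facet normal -0.395 0.276 -0.876
outer loop
vertex -1.92 0.6 -0.787
vertex -2.012 -0.42 -1.067
vertex -2.808 0.064 -0.556
endloop
endfacet
facet normal 0.096 0.802 0.589
outer loop
vertex -1.327 0.647 0.092
vertex -2.384 0.724 0.16
vertex -1.848 0.14 0.867
endloop
endfacet
facet normal -0.899 0.411 0.154
outer loop
vertex -2.384 0.724 0.16
vertex -2.808 0.064 -0.556
vertex -2.763 -0.22 0.466
endloop
endfacet
facet normal -0.649 -0.359 -0.671
outer loop
vertex -2.808 0.064 -0.556
vertex -2.012 -0.42 -1.067
vertex -2.533 -0.927 -0.292
endloop
endfacet
facet normal 0.500 -0.442 -0.744
outer loop
vertex -2.012 -0.42 -1.067
vertex -1.097 -0.06 -0.666
vertex -1.476 -1.004 -0.36
endloop
endfacet
facet normal 0.961 0.276 0.034
outer loop
vertex -1.097 -0.06 -0.666
vertex -1.327 0.647 0.092
vertex -1.052 -0.344 0.356
endloop
endfacet
facet normal -0.316 -0.225 0.922
outer loop
vertex -1.94 -0.88 0.587
vertex -1.848 0.14 0.867
vertex -2.763 -0.22 0.466
endloop
endfacet
facet normal -0.600 -0.668 0.441
outer loop
vertex -1.94 -0.88 0.587
vertex -2.763 -0.22 0.466
vertex -2.533 -0.927 -0.292
endloop
endfacet
facet normal -0.066 -0.993 0.098
outer loop
vertex -1.94 -0.88 0.587
vertex -2.533 -0.927 -0.292
vertex -1.476 -1.004 -0.36
endloop
endfacet
facet normal 0.549 -0.751 0.367
outer loop
vertex -1.94 -0.88 0.587
vertex -1.476 -1.004 -0.36
vertex -1.052 -0.344 0.356
endloop
endfacet
facet normal 0.395 -0.276 0.876
outer loop
vertex -1.94 -0.88 0.587
vertex -1.052 -0.344 0.356
vertex -1.848 0.14 0.867
endloop
endfacet
facet normal -0.500 0.442 0.744
outer loop
vertex -2.763 -0.22 0.466
vertex -1.848 0.14 0.867
vertex -2.384 0.724 0.16
endloop
endfacet
facet normal -0.961 -0.276 -0.034
outer loop
vertex -2.533 -0.927 -0.292
vertex -2.763 -0.22 0.466
vertex -2.808 0.064 -0.556
endloop
endfacet
facet normal -0.096 -0.802 -0.589
outer loop
vertex -1.476 -1.004 -0.36
vertex -2.533 -0.927 -0.292
vertex -2.012 -0.42 -1.067
endloop
endfacet
facet normal 0.899 -0.411 -0.154
outer loop
vertex -1.052 -0.344 0.356
vertex -1.476 -1.004 -0.36
vertex -1.097 -0.06 -0.666
endloop
endfacet
facet normal 0.649 0.359 0.671
outer loop
vertex -1.848 0.14 0.867
vertex -1.052 -0.344 0.356
vertex -1.327 0.647 0.092
endloop
endfacet
facet normal -0.984 -0.011 0.180
outer loop
vertex 0.63 -3.765 -2.317
vertex 0.834 -2.431 -1.125
vertex 0.516 -3.221 -2.906
endloop
endfacet
facet normal -0.114 -0.741 -0.662
outer loop
vertex 1.766 -3.209 -3.135
vertex 0.63 -3.765 -2.317
vertex 0.516 -3.221 -2.906
endloop
endfacet
facet normal -0.984 -0.009 0.180
outer loop
vertex 0.516 -3.221 -2.906
vertex 0.834 -2.431 -1.125
vertex 0.721 -1.887 -1.715
endloop
endfacet
facet normal -0.140 0.671 -0.728
outer loop
vertex 0.721 -1.887 -1.715
vertex 1.766 -3.209 -3.135
vertex 0.516 -3.221 -2.906
endloop
endfacet
facet normal 0.140 -0.672 0.728
outer loop
vertex 0.63 -3.765 -2.317
vertex 2.084 -2.419 -1.354
vertex 0.834 -2.431 -1.125
endloop
endfacet
facet normal -0.114 -0.741 -0.662
outer loop
vertex 1.879 -3.753 -2.545
vertex 0.63 -3.765 -2.317
vertex 1.766 -3.209 -3.135
endloop
endfacet
facet normal 0.139 -0.671 0.728
outer loop
vertex 1.879 -3.753 -2.545
vertex 2.084 -2.419 -1.354
vertex 0.63 -3.765 -2.317
endloop
endfacet
facet normal 0.114 0.741 0.662
outer loop
vertex 0.834 -2.431 -1.125
vertex 2.084 -2.419 -1.354
vertex 0.721 -1.887 -1.715
endloop
endfacet
facet normal -0.139 0.672 -0.728
outer loop
vertex 1.97 -1.875 -1.943
vertex 1.766 -3.209 -3.135
vertex 0.721 -1.887 -1.715
endloop
endfacet
facet normal 0.114 0.741 0.662
outer loop
vertex 0.721 -1.887 -1.715
vertex 2.084 -2.419 -1.354
vertex 1.97 -1.875 -1.943
endloop
endfacet
facet normal 0.984 0.010 -0.179
outer loop
vertex 1.97 -1.875 -1.943
vertex 1.879 -3.753 -2.545
vertex 1.766 -3.209 -3.135
endloop
endfacet
facet normal 0.983 0.010 -0.181
outer loop
vertex 2.084 -2.419 -1.354
vertex 1.879 -3.753 -2.545
vertex 1.97 -1.875 -1.943
endloop
endfacet
facet normal 0.604 -0.377 -0.702
outer loop
vertex 1.046 0.083 -3.309
vertex 0.711 0.364 -3.748
vertex 1.193 0.657 -3.491
endloop
endfacet
facet normal 0.577 0.109 0.809
outer loop
vertex 1.046 0.083 -3.309
vertex 1.193 0.657 -3.491
vertex -0.491 1.116 -2.352
endloop
endfacet
facet normal 0.604 -0.378 -0.701
outer loop
vertex 1.193 0.657 -3.491
vertex 0.711 0.364 -3.748
vertex 0.858 0.938 -3.931
endloop
endfacet
facet normal 0.408 0.878 0.250
outer loop
vertex 1.193 0.657 -3.491
vertex 0.858 0.938 -3.931
vertex -0.491 1.116 -2.352
endloop
endfacet
facet normal 0.604 -0.378 -0.701
outer loop
vertex 0.858 0.938 -3.931
vertex 0.711 0.364 -3.748
vertex 0.376 0.645 -4.188
endloop
endfacet
facet normal -0.326 0.867 -0.377
outer loop
vertex 0.858 0.938 -3.931
vertex 0.376 0.645 -4.188
vertex -0.491 1.116 -2.352
endloop
endfacet
facet normal 0.605 -0.377 -0.701
outer loop
vertex 0.376 0.645 -4.188
vertex 0.711 0.364 -3.748
vertex 0.229 0.071 -4.006
endloop
endfacet
facet normal -0.892 0.088 -0.444
outer loop
vertex 0.376 0.645 -4.188
vertex 0.229 0.071 -4.006
vertex -0.491 1.116 -2.352
endloop
endfacet
facet normal 0.605 -0.377 -0.701
outer loop
vertex 0.229 0.071 -4.006
vertex 0.711 0.364 -3.748
vertex 0.564 -0.21 -3.566
endloop
endfacet
facet normal -0.723 -0.681 0.116
outer loop
vertex 0.229 0.071 -4.006
vertex 0.564 -0.21 -3.566
vertex -0.491 1.116 -2.352
endloop
endfacet
facet normal 0.604 -0.377 -0.702
outer loop
vertex 0.564 -0.21 -3.566
vertex 0.711 0.364 -3.748
vertex 1.046 0.083 -3.309
endloop
endfacet
facet normal 0.012 -0.670 0.742
outer loop
vertex 0.564 -0.21 -3.566
vertex 1.046 0.083 -3.309
vertex -0.491 1.116 -2.352
endloop
endfacet

endsolid
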